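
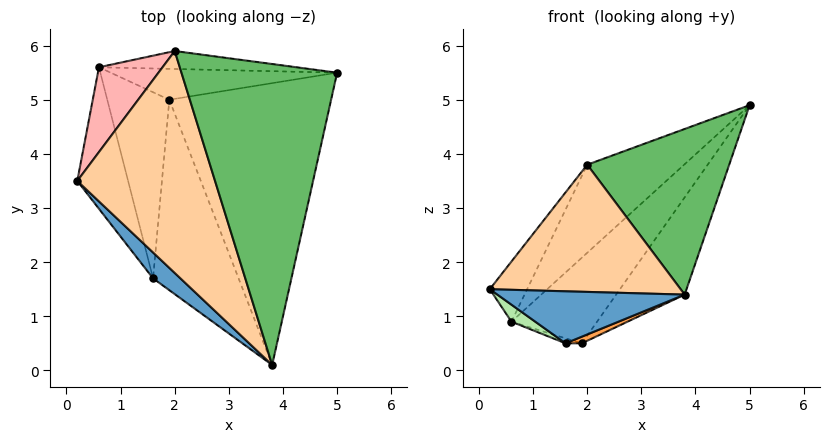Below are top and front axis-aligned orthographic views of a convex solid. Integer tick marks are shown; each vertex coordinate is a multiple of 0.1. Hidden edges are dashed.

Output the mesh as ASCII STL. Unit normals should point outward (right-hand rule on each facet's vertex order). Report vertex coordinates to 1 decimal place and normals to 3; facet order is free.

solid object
 facet normal -0.640 -0.688 0.342
  outer loop
   vertex 1.6 1.7 0.5
   vertex 3.8 0.1 1.4
   vertex 0.2 3.5 1.5
  endloop
 endfacet
 facet normal 0.790 0.200 -0.579
  outer loop
   vertex 1.9 5.0 0.5
   vertex 5.0 5.5 4.9
   vertex 3.8 0.1 1.4
  endloop
 endfacet
 facet normal 0.358 -0.033 -0.933
  outer loop
   vertex 1.9 5.0 0.5
   vertex 3.8 0.1 1.4
   vertex 1.6 1.7 0.5
  endloop
 endfacet
 facet normal -0.407 -0.454 0.792
  outer loop
   vertex 2.0 5.9 3.8
   vertex 0.2 3.5 1.5
   vertex 3.8 0.1 1.4
  endloop
 endfacet
 facet normal -0.360 -0.450 0.817
  outer loop
   vertex 2.0 5.9 3.8
   vertex 3.8 0.1 1.4
   vertex 5.0 5.5 4.9
  endloop
 endfacet
 facet normal -0.653 -0.090 -0.752
  outer loop
   vertex 0.6 5.6 0.9
   vertex 1.6 1.7 0.5
   vertex 0.2 3.5 1.5
  endloop
 endfacet
 facet normal -0.283 0.026 -0.959
  outer loop
   vertex 0.6 5.6 0.9
   vertex 1.9 5.0 0.5
   vertex 1.6 1.7 0.5
  endloop
 endfacet
 facet normal -0.876 0.279 0.394
  outer loop
   vertex 0.6 5.6 0.9
   vertex 0.2 3.5 1.5
   vertex 2.0 5.9 3.8
  endloop
 endfacet
 facet normal 0.313 0.893 -0.322
  outer loop
   vertex 0.6 5.6 0.9
   vertex 5.0 5.5 4.9
   vertex 1.9 5.0 0.5
  endloop
 endfacet
 facet normal 0.200 0.960 -0.196
  outer loop
   vertex 0.6 5.6 0.9
   vertex 2.0 5.9 3.8
   vertex 5.0 5.5 4.9
  endloop
 endfacet
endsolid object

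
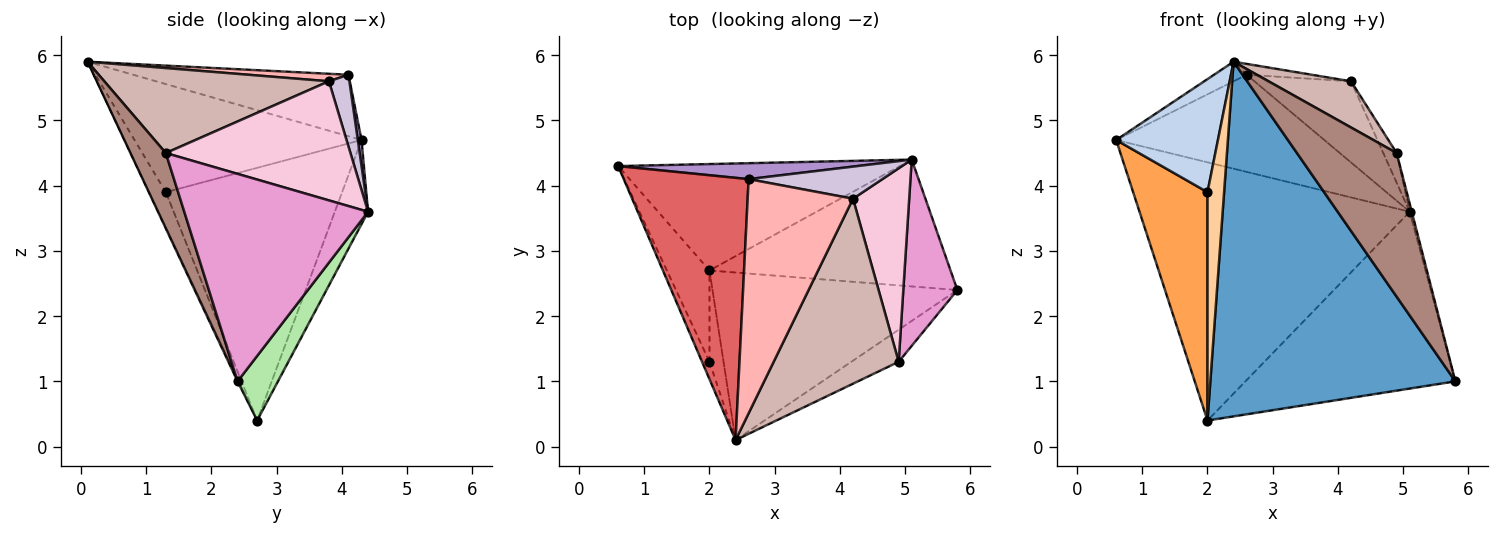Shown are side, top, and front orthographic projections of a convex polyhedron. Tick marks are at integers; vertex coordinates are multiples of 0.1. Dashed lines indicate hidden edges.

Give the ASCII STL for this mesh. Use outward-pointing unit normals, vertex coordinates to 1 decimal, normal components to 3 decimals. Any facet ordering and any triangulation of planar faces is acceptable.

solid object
 facet normal -0.004 -0.904 -0.427
  outer loop
   vertex 2.0 2.7 0.4
   vertex 5.8 2.4 1.0
   vertex 2.4 0.1 5.9
  endloop
 endfacet
 facet normal -0.911 -0.408 -0.063
  outer loop
   vertex 2.0 1.3 3.9
   vertex 2.4 0.1 5.9
   vertex 0.6 4.3 4.7
  endloop
 endfacet
 facet normal -0.910 -0.384 -0.154
  outer loop
   vertex 2.0 1.3 3.9
   vertex 0.6 4.3 4.7
   vertex 2.0 2.7 0.4
  endloop
 endfacet
 facet normal -0.680 -0.680 -0.272
  outer loop
   vertex 2.0 1.3 3.9
   vertex 2.0 2.7 0.4
   vertex 2.4 0.1 5.9
  endloop
 endfacet
 facet normal -0.113 0.919 -0.379
  outer loop
   vertex 5.1 4.4 3.6
   vertex 2.0 2.7 0.4
   vertex 0.6 4.3 4.7
  endloop
 endfacet
 facet normal 0.154 0.803 -0.576
  outer loop
   vertex 5.1 4.4 3.6
   vertex 5.8 2.4 1.0
   vertex 2.0 2.7 0.4
  endloop
 endfacet
 facet normal -0.441 0.067 0.895
  outer loop
   vertex 2.6 4.1 5.7
   vertex 0.6 4.3 4.7
   vertex 2.4 0.1 5.9
  endloop
 endfacet
 facet normal 0.071 0.046 0.996
  outer loop
   vertex 2.6 4.1 5.7
   vertex 2.4 0.1 5.9
   vertex 4.2 3.8 5.6
  endloop
 endfacet
 facet normal 0.018 0.987 0.162
  outer loop
   vertex 2.6 4.1 5.7
   vertex 5.1 4.4 3.6
   vertex 0.6 4.3 4.7
  endloop
 endfacet
 facet normal 0.194 0.912 0.361
  outer loop
   vertex 2.6 4.1 5.7
   vertex 4.2 3.8 5.6
   vertex 5.1 4.4 3.6
  endloop
 endfacet
 facet normal 0.328 -0.922 -0.206
  outer loop
   vertex 4.9 1.3 4.5
   vertex 2.4 0.1 5.9
   vertex 5.8 2.4 1.0
  endloop
 endfacet
 facet normal 0.551 -0.202 0.810
  outer loop
   vertex 4.9 1.3 4.5
   vertex 4.2 3.8 5.6
   vertex 2.4 0.1 5.9
  endloop
 endfacet
 facet normal 0.968 0.011 0.252
  outer loop
   vertex 4.9 1.3 4.5
   vertex 5.8 2.4 1.0
   vertex 5.1 4.4 3.6
  endloop
 endfacet
 facet normal 0.902 0.065 0.426
  outer loop
   vertex 4.9 1.3 4.5
   vertex 5.1 4.4 3.6
   vertex 4.2 3.8 5.6
  endloop
 endfacet
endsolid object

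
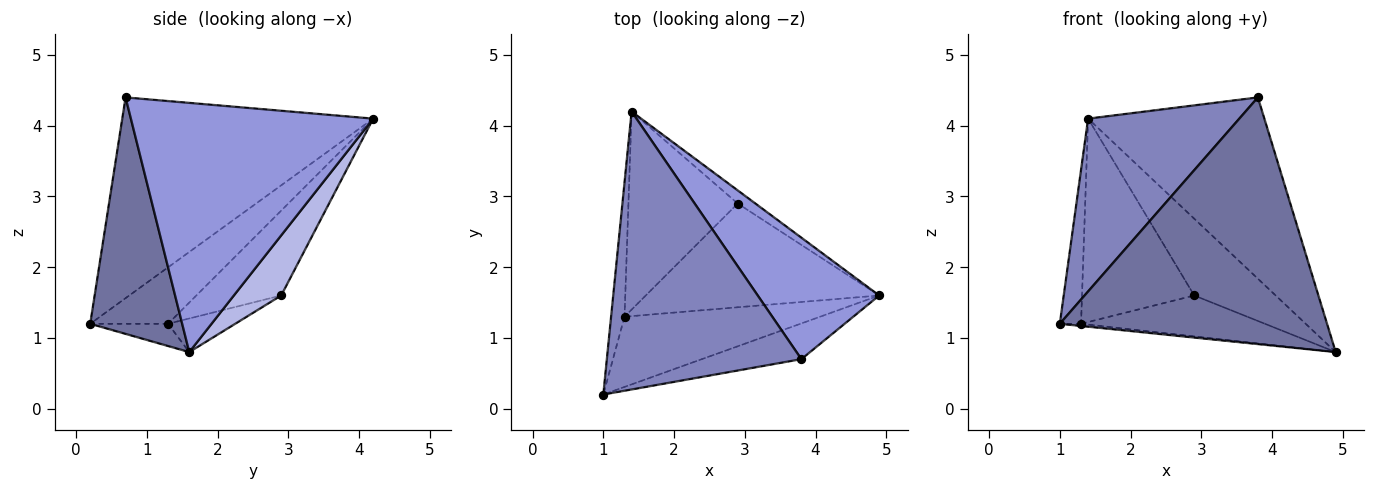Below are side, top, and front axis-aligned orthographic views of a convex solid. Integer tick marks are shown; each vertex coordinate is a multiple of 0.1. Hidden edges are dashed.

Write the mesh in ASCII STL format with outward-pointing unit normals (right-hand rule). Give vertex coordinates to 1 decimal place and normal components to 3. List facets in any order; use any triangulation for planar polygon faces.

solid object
 facet normal 0.322 -0.937 -0.136
  outer loop
   vertex 3.8 0.7 4.4
   vertex 1.0 0.2 1.2
   vertex 4.9 1.6 0.8
  endloop
 endfacet
 facet normal -0.659 -0.397 0.639
  outer loop
   vertex 3.8 0.7 4.4
   vertex 1.4 4.2 4.1
   vertex 1.0 0.2 1.2
  endloop
 endfacet
 facet normal 0.752 0.547 0.367
  outer loop
   vertex 3.8 0.7 4.4
   vertex 4.9 1.6 0.8
   vertex 1.4 4.2 4.1
  endloop
 endfacet
 facet normal 0.497 0.855 -0.146
  outer loop
   vertex 2.9 2.9 1.6
   vertex 1.4 4.2 4.1
   vertex 4.9 1.6 0.8
  endloop
 endfacet
 facet normal -0.113 0.031 -0.993
  outer loop
   vertex 1.3 1.3 1.2
   vertex 4.9 1.6 0.8
   vertex 1.0 0.2 1.2
  endloop
 endfacet
 facet normal -0.133 0.363 -0.922
  outer loop
   vertex 1.3 1.3 1.2
   vertex 2.9 2.9 1.6
   vertex 4.9 1.6 0.8
  endloop
 endfacet
 facet normal -0.940 0.256 -0.224
  outer loop
   vertex 1.3 1.3 1.2
   vertex 1.0 0.2 1.2
   vertex 1.4 4.2 4.1
  endloop
 endfacet
 facet normal -0.476 0.630 -0.613
  outer loop
   vertex 1.3 1.3 1.2
   vertex 1.4 4.2 4.1
   vertex 2.9 2.9 1.6
  endloop
 endfacet
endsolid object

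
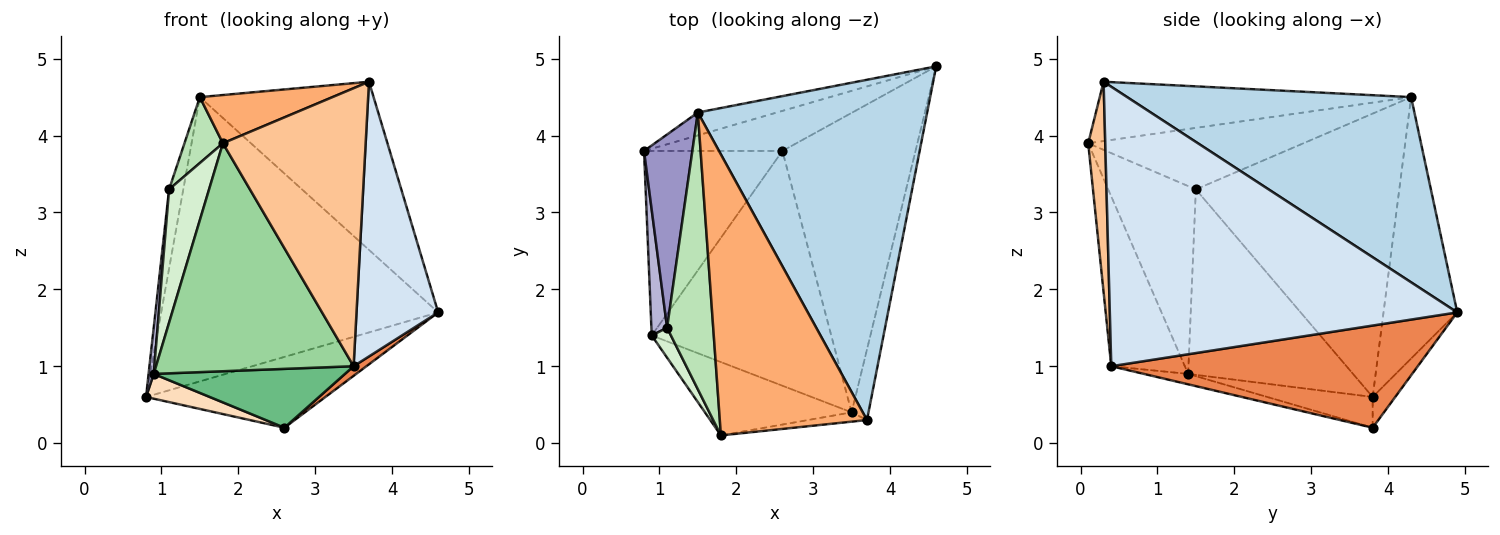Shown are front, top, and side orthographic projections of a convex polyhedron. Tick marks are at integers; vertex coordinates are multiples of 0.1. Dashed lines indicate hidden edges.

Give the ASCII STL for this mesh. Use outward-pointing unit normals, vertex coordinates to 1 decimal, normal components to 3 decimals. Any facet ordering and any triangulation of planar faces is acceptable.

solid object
 facet normal -0.109 0.865 -0.489
  outer loop
   vertex 2.6 3.8 0.2
   vertex 0.8 3.8 0.6
   vertex 4.6 4.9 1.7
  endloop
 endfacet
 facet normal -0.256 0.963 -0.077
  outer loop
   vertex 1.5 4.3 4.5
   vertex 4.6 4.9 1.7
   vertex 0.8 3.8 0.6
  endloop
 endfacet
 facet normal 0.586 0.359 0.726
  outer loop
   vertex 1.5 4.3 4.5
   vertex 3.7 0.3 4.7
   vertex 4.6 4.9 1.7
  endloop
 endfacet
 facet normal 0.972 -0.228 -0.059
  outer loop
   vertex 3.5 0.4 1.0
   vertex 4.6 4.9 1.7
   vertex 3.7 0.3 4.7
  endloop
 endfacet
 facet normal 0.609 -0.025 -0.793
  outer loop
   vertex 3.5 0.4 1.0
   vertex 2.6 3.8 0.2
   vertex 4.6 4.9 1.7
  endloop
 endfacet
 facet normal -0.369 -0.157 0.916
  outer loop
   vertex 1.8 0.1 3.9
   vertex 3.7 0.3 4.7
   vertex 1.5 4.3 4.5
  endloop
 endfacet
 facet normal 0.118 -0.992 -0.033
  outer loop
   vertex 1.8 0.1 3.9
   vertex 3.5 0.4 1.0
   vertex 3.7 0.3 4.7
  endloop
 endfacet
 facet normal -0.215 -0.130 -0.968
  outer loop
   vertex 0.9 1.4 0.9
   vertex 0.8 3.8 0.6
   vertex 2.6 3.8 0.2
  endloop
 endfacet
 facet normal -0.056 -0.243 -0.968
  outer loop
   vertex 0.9 1.4 0.9
   vertex 2.6 3.8 0.2
   vertex 3.5 0.4 1.0
  endloop
 endfacet
 facet normal -0.334 -0.897 -0.289
  outer loop
   vertex 0.9 1.4 0.9
   vertex 3.5 0.4 1.0
   vertex 1.8 0.1 3.9
  endloop
 endfacet
 facet normal -0.792 -0.141 0.594
  outer loop
   vertex 1.1 1.5 3.3
   vertex 1.8 0.1 3.9
   vertex 1.5 4.3 4.5
  endloop
 endfacet
 facet normal -0.906 -0.413 0.093
  outer loop
   vertex 1.1 1.5 3.3
   vertex 0.9 1.4 0.9
   vertex 1.8 0.1 3.9
  endloop
 endfacet
 facet normal -0.983 0.069 0.168
  outer loop
   vertex 1.1 1.5 3.3
   vertex 1.5 4.3 4.5
   vertex 0.8 3.8 0.6
  endloop
 endfacet
 facet normal -0.996 -0.031 0.084
  outer loop
   vertex 1.1 1.5 3.3
   vertex 0.8 3.8 0.6
   vertex 0.9 1.4 0.9
  endloop
 endfacet
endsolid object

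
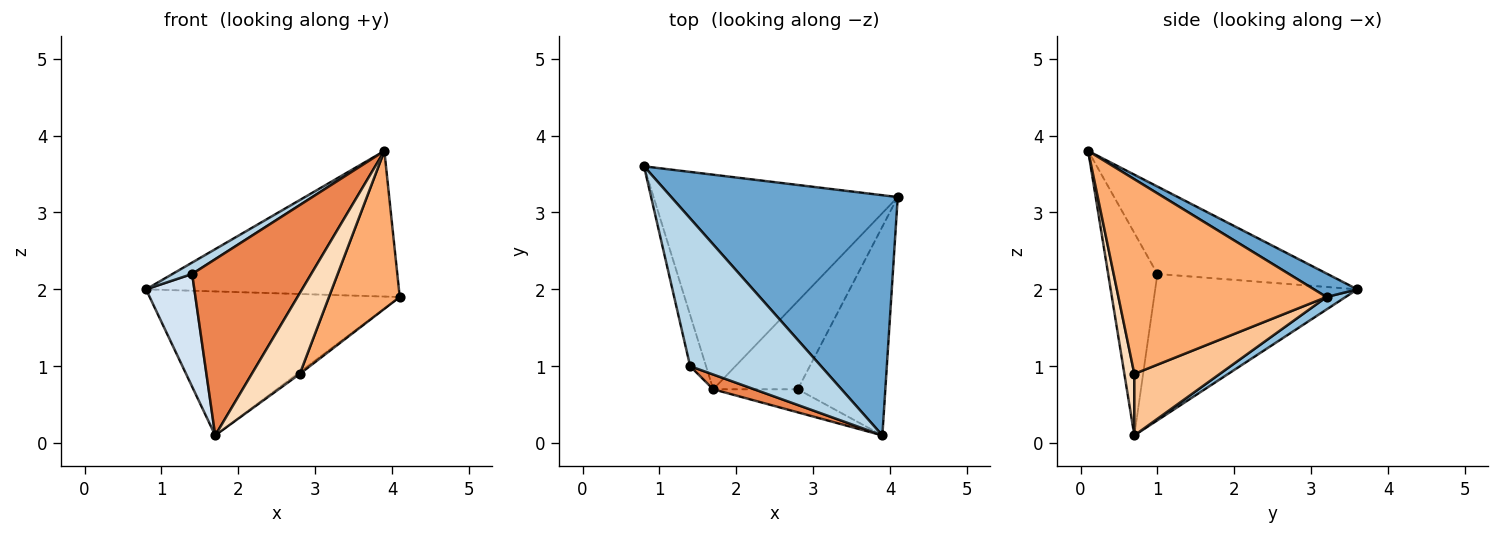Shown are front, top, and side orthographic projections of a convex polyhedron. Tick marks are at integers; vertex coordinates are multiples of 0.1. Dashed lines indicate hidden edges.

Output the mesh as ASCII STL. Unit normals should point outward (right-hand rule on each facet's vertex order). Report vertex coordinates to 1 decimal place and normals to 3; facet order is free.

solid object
 facet normal 0.088 0.516 0.852
  outer loop
   vertex 3.9 0.1 3.8
   vertex 4.1 3.2 1.9
   vertex 0.8 3.6 2.0
  endloop
 endfacet
 facet normal 0.042 0.557 -0.830
  outer loop
   vertex 1.7 0.7 0.1
   vertex 0.8 3.6 2.0
   vertex 4.1 3.2 1.9
  endloop
 endfacet
 facet normal -0.554 -0.064 0.830
  outer loop
   vertex 1.4 1.0 2.2
   vertex 3.9 0.1 3.8
   vertex 0.8 3.6 2.0
  endloop
 endfacet
 facet normal -0.967 -0.231 -0.105
  outer loop
   vertex 1.4 1.0 2.2
   vertex 0.8 3.6 2.0
   vertex 1.7 0.7 0.1
  endloop
 endfacet
 facet normal -0.381 -0.921 0.077
  outer loop
   vertex 1.4 1.0 2.2
   vertex 1.7 0.7 0.1
   vertex 3.9 0.1 3.8
  endloop
 endfacet
 facet normal 0.871 -0.296 -0.392
  outer loop
   vertex 2.8 0.7 0.9
   vertex 4.1 3.2 1.9
   vertex 3.9 0.1 3.8
  endloop
 endfacet
 facet normal 0.588 0.018 -0.809
  outer loop
   vertex 2.8 0.7 0.9
   vertex 1.7 0.7 0.1
   vertex 4.1 3.2 1.9
  endloop
 endfacet
 facet normal 0.196 -0.943 -0.269
  outer loop
   vertex 2.8 0.7 0.9
   vertex 3.9 0.1 3.8
   vertex 1.7 0.7 0.1
  endloop
 endfacet
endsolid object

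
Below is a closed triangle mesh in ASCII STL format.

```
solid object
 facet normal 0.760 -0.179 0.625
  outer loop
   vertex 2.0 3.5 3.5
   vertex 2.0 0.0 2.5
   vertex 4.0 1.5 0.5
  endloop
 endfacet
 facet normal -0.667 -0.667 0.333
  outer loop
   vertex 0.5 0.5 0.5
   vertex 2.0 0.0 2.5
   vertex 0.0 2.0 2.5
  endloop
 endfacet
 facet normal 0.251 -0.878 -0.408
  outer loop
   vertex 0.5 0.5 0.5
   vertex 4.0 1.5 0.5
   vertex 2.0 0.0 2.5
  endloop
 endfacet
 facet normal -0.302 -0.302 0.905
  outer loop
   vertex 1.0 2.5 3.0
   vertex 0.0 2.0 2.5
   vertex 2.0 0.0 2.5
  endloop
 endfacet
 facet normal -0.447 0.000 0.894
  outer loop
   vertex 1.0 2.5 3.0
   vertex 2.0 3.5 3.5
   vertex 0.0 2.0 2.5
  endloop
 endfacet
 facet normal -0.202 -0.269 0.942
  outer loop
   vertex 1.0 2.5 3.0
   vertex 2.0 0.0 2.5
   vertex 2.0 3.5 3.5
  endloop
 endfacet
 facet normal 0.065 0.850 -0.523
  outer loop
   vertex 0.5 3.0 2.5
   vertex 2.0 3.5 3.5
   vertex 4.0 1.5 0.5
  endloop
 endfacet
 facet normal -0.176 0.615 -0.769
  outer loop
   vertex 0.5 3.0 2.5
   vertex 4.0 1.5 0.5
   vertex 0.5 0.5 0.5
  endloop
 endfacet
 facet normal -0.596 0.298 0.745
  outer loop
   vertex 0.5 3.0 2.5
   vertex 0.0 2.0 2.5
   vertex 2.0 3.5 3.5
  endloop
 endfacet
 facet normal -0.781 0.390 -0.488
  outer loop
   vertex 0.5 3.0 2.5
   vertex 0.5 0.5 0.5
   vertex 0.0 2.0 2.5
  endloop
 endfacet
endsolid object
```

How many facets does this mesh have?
10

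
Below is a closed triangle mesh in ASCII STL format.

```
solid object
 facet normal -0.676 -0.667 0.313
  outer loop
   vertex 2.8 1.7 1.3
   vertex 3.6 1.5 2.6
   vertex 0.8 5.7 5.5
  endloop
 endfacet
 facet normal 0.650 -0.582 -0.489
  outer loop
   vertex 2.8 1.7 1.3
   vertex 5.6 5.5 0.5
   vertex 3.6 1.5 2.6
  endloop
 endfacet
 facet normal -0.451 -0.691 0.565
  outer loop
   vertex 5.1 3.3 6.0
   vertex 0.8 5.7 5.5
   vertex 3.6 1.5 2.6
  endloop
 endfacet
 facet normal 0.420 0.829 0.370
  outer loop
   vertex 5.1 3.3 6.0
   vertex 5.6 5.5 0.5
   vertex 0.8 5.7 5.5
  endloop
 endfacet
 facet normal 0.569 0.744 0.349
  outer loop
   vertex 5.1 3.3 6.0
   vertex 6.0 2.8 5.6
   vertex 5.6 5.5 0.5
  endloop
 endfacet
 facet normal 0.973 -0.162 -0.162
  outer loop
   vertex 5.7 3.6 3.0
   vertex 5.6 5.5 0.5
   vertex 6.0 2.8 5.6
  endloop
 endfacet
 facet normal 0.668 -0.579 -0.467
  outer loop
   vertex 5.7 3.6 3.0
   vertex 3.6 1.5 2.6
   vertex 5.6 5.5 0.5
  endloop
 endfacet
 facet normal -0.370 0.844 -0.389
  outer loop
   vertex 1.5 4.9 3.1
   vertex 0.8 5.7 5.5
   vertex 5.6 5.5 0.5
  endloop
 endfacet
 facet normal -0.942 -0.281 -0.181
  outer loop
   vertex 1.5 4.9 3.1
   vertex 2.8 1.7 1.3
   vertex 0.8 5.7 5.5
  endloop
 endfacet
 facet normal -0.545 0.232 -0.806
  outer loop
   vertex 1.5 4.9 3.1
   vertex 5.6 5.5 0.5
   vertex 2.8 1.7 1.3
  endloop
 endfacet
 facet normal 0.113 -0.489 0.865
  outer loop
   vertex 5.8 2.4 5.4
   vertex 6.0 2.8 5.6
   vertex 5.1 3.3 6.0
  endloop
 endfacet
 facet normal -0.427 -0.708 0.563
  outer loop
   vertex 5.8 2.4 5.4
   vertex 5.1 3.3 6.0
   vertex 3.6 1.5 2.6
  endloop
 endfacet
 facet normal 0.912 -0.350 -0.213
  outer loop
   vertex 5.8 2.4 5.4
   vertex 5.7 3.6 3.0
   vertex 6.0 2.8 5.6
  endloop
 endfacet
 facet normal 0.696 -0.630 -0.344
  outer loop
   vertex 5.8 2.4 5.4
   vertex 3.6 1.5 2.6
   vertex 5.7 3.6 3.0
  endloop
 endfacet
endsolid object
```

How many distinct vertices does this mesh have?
9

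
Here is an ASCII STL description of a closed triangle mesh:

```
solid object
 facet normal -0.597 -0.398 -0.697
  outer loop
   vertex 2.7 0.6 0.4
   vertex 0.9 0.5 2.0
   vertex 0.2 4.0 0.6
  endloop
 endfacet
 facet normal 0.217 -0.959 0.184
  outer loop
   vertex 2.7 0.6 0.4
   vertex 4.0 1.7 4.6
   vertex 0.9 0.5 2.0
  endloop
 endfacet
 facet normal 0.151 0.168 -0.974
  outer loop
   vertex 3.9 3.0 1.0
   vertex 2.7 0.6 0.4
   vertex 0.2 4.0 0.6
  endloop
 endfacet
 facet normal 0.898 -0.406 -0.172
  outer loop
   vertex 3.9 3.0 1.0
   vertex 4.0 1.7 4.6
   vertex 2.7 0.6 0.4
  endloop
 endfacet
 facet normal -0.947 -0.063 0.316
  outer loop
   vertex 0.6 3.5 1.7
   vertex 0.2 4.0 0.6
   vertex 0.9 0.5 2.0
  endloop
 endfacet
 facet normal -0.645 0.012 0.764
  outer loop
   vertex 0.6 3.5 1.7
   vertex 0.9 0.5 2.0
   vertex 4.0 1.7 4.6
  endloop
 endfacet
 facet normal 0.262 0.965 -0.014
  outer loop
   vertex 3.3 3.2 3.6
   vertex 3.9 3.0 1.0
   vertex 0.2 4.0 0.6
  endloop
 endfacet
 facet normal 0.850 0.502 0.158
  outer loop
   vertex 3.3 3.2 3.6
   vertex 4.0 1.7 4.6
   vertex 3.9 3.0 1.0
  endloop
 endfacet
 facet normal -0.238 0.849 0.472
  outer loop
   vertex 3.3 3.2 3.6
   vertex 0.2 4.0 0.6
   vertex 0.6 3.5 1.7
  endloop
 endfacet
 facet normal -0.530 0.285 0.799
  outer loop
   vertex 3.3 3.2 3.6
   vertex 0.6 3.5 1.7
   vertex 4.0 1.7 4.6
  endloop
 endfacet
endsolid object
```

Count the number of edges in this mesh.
15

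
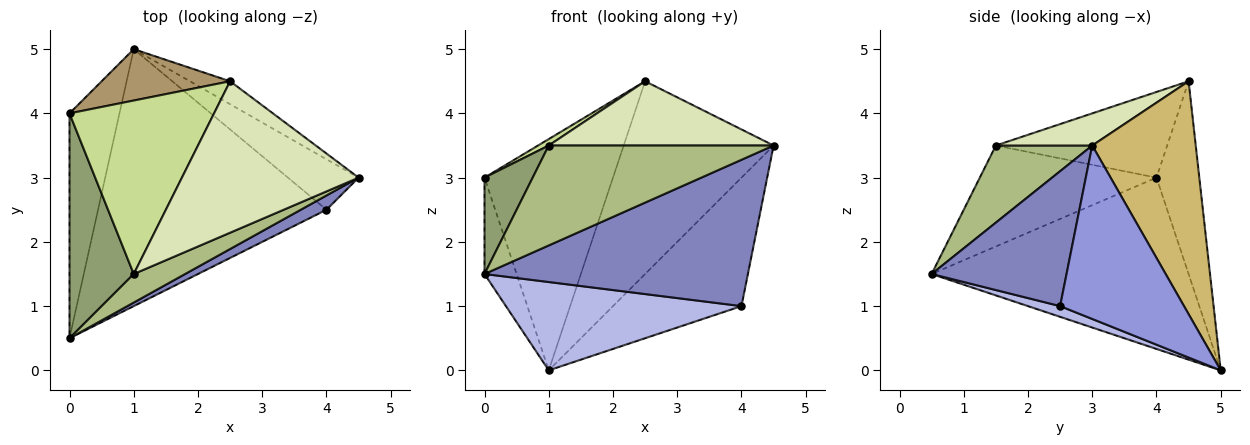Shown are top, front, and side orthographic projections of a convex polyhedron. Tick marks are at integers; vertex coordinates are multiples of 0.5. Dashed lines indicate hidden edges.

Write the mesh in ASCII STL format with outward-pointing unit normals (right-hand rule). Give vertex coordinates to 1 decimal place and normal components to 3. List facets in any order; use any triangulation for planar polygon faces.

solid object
 facet normal -0.953 0.119 -0.278
  outer loop
   vertex 1.0 5.0 0.0
   vertex 0.0 0.5 1.5
   vertex 0.0 4.0 3.0
  endloop
 endfacet
 facet normal 0.454 -0.887 0.087
  outer loop
   vertex 4.0 2.5 1.0
   vertex 4.5 3.0 3.5
   vertex 0.0 0.5 1.5
  endloop
 endfacet
 facet normal 0.668 0.693 -0.272
  outer loop
   vertex 4.0 2.5 1.0
   vertex 1.0 5.0 0.0
   vertex 4.5 3.0 3.5
  endloop
 endfacet
 facet normal 0.044 -0.325 -0.945
  outer loop
   vertex 4.0 2.5 1.0
   vertex 0.0 0.5 1.5
   vertex 1.0 5.0 0.0
  endloop
 endfacet
 facet normal -0.822 -0.224 0.523
  outer loop
   vertex 1.0 1.5 3.5
   vertex 0.0 4.0 3.0
   vertex 0.0 0.5 1.5
  endloop
 endfacet
 facet normal 0.381 -0.889 0.254
  outer loop
   vertex 1.0 1.5 3.5
   vertex 0.0 0.5 1.5
   vertex 4.5 3.0 3.5
  endloop
 endfacet
 facet normal -0.510 -0.032 0.860
  outer loop
   vertex 2.5 4.5 4.5
   vertex 0.0 4.0 3.0
   vertex 1.0 1.5 3.5
  endloop
 endfacet
 facet normal 0.165 -0.385 0.908
  outer loop
   vertex 2.5 4.5 4.5
   vertex 1.0 1.5 3.5
   vertex 4.5 3.0 3.5
  endloop
 endfacet
 facet normal -0.309 0.928 0.206
  outer loop
   vertex 2.5 4.5 4.5
   vertex 1.0 5.0 0.0
   vertex 0.0 4.0 3.0
  endloop
 endfacet
 facet normal 0.565 0.819 -0.097
  outer loop
   vertex 2.5 4.5 4.5
   vertex 4.5 3.0 3.5
   vertex 1.0 5.0 0.0
  endloop
 endfacet
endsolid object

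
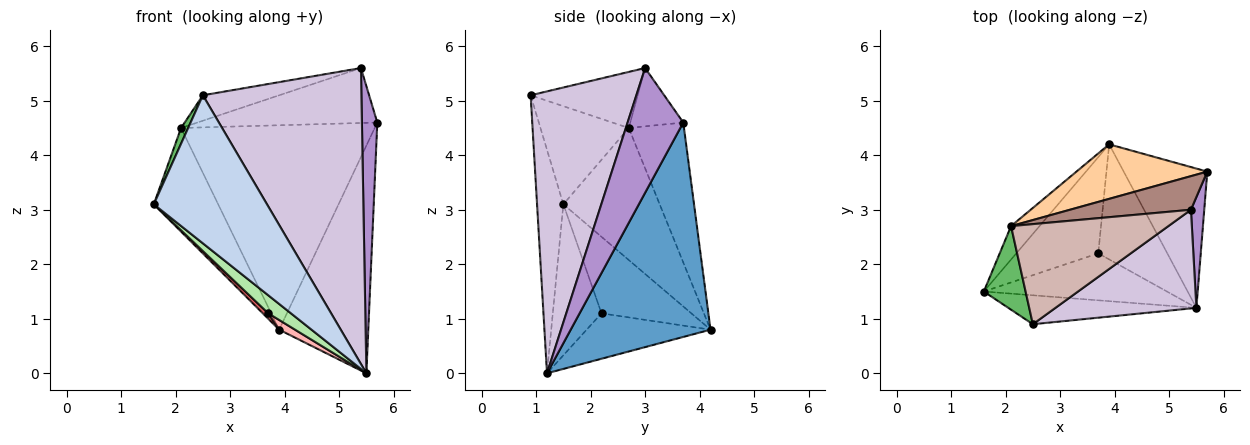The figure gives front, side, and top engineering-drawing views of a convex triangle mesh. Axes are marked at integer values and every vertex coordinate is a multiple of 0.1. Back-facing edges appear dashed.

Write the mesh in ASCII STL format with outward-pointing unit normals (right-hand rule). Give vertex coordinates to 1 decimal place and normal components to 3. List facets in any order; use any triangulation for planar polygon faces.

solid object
 facet normal 0.801 0.511 -0.312
  outer loop
   vertex 3.9 4.2 0.8
   vertex 5.7 3.7 4.6
   vertex 5.5 1.2 0.0
  endloop
 endfacet
 facet normal -0.222 -0.957 -0.187
  outer loop
   vertex 2.5 0.9 5.1
   vertex 1.6 1.5 3.1
   vertex 5.5 1.2 0.0
  endloop
 endfacet
 facet normal -0.818 0.547 -0.176
  outer loop
   vertex 2.1 2.7 4.5
   vertex 3.9 4.2 0.8
   vertex 1.6 1.5 3.1
  endloop
 endfacet
 facet normal -0.266 0.932 0.248
  outer loop
   vertex 2.1 2.7 4.5
   vertex 5.7 3.7 4.6
   vertex 3.9 4.2 0.8
  endloop
 endfacet
 facet normal -0.918 -0.074 0.391
  outer loop
   vertex 2.1 2.7 4.5
   vertex 1.6 1.5 3.1
   vertex 2.5 0.9 5.1
  endloop
 endfacet
 facet normal -0.610 -0.284 -0.740
  outer loop
   vertex 3.7 2.2 1.1
   vertex 5.5 1.2 0.0
   vertex 1.6 1.5 3.1
  endloop
 endfacet
 facet normal -0.682 -0.041 -0.730
  outer loop
   vertex 3.7 2.2 1.1
   vertex 1.6 1.5 3.1
   vertex 3.9 4.2 0.8
  endloop
 endfacet
 facet normal -0.548 -0.070 -0.833
  outer loop
   vertex 3.7 2.2 1.1
   vertex 3.9 4.2 0.8
   vertex 5.5 1.2 0.0
  endloop
 endfacet
 facet normal 0.959 -0.265 0.102
  outer loop
   vertex 5.4 3.0 5.6
   vertex 5.5 1.2 0.0
   vertex 5.7 3.7 4.6
  endloop
 endfacet
 facet normal 0.535 -0.802 0.267
  outer loop
   vertex 5.4 3.0 5.6
   vertex 2.5 0.9 5.1
   vertex 5.5 1.2 0.0
  endloop
 endfacet
 facet normal -0.244 0.827 0.506
  outer loop
   vertex 5.4 3.0 5.6
   vertex 5.7 3.7 4.6
   vertex 2.1 2.7 4.5
  endloop
 endfacet
 facet normal -0.327 0.233 0.916
  outer loop
   vertex 5.4 3.0 5.6
   vertex 2.1 2.7 4.5
   vertex 2.5 0.9 5.1
  endloop
 endfacet
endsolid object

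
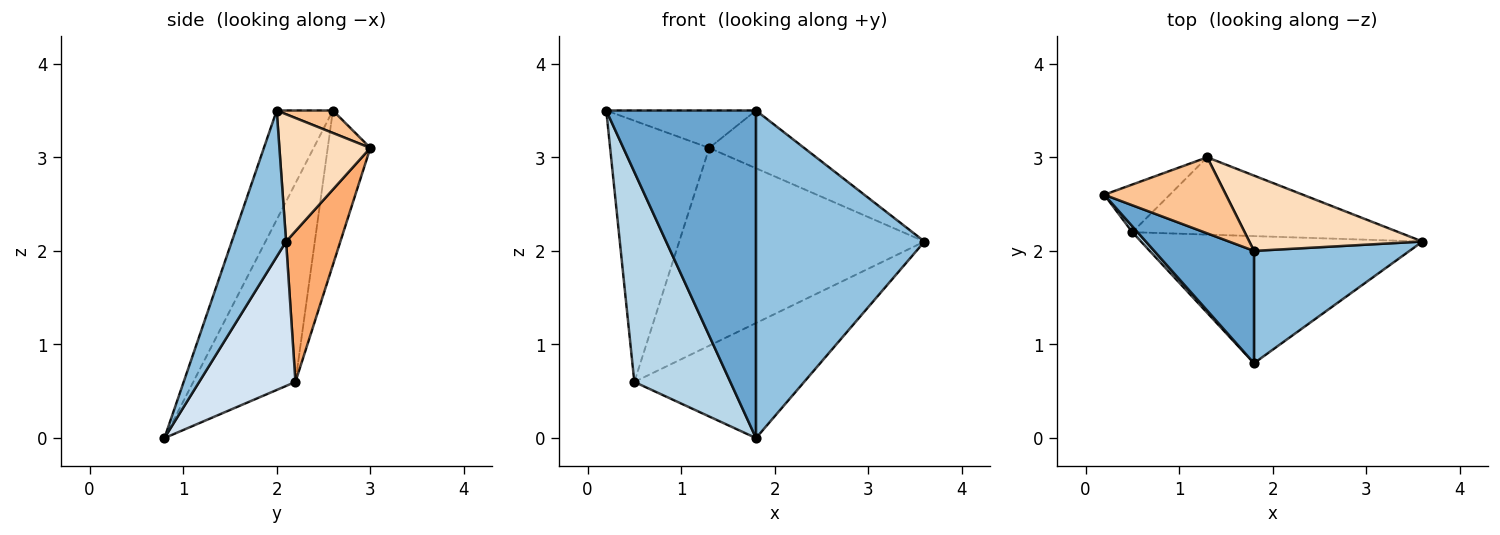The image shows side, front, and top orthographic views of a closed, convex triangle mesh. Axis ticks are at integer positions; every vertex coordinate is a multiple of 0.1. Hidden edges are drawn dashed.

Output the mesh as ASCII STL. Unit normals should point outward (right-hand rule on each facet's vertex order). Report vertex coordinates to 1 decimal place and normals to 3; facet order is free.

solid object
 facet normal -0.334 -0.892 0.306
  outer loop
   vertex 1.8 2.0 3.5
   vertex 0.2 2.6 3.5
   vertex 1.8 0.8 0.0
  endloop
 endfacet
 facet normal 0.292 -0.905 0.310
  outer loop
   vertex 1.8 2.0 3.5
   vertex 1.8 0.8 0.0
   vertex 3.6 2.1 2.1
  endloop
 endfacet
 facet normal -0.729 -0.685 0.019
  outer loop
   vertex 0.5 2.2 0.6
   vertex 1.8 0.8 0.0
   vertex 0.2 2.6 3.5
  endloop
 endfacet
 facet normal 0.356 0.627 -0.693
  outer loop
   vertex 0.5 2.2 0.6
   vertex 3.6 2.1 2.1
   vertex 1.8 0.8 0.0
  endloop
 endfacet
 facet normal -0.390 0.906 -0.165
  outer loop
   vertex 1.3 3.0 3.1
   vertex 0.5 2.2 0.6
   vertex 0.2 2.6 3.5
  endloop
 endfacet
 facet normal 0.202 0.912 -0.357
  outer loop
   vertex 1.3 3.0 3.1
   vertex 3.6 2.1 2.1
   vertex 0.5 2.2 0.6
  endloop
 endfacet
 facet normal 0.163 0.436 0.885
  outer loop
   vertex 1.3 3.0 3.1
   vertex 0.2 2.6 3.5
   vertex 1.8 2.0 3.5
  endloop
 endfacet
 facet normal 0.504 0.526 0.685
  outer loop
   vertex 1.3 3.0 3.1
   vertex 1.8 2.0 3.5
   vertex 3.6 2.1 2.1
  endloop
 endfacet
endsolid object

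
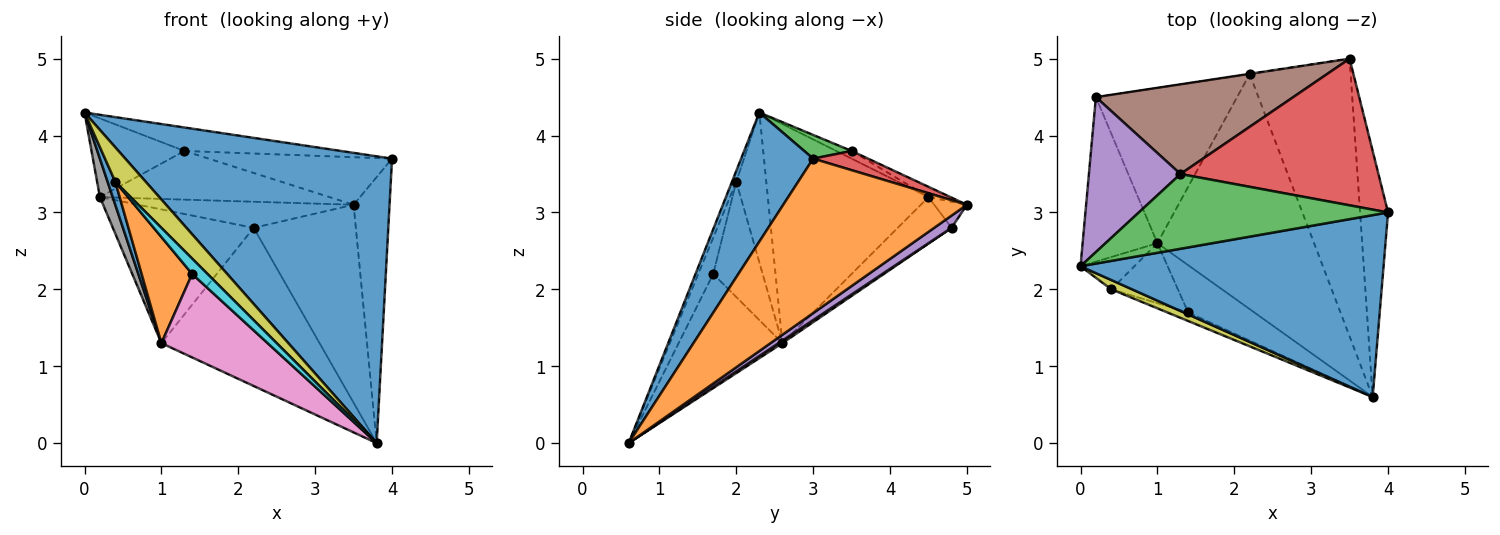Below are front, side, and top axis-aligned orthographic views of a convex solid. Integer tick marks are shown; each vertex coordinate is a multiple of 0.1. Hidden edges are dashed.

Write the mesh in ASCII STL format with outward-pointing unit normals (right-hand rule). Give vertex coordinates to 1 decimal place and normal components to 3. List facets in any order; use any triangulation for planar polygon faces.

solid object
 facet normal 0.222 -0.823 0.522
  outer loop
   vertex 3.8 0.6 0.0
   vertex 4.0 3.0 3.7
   vertex 0.0 2.3 4.3
  endloop
 endfacet
 facet normal 0.966 0.189 -0.175
  outer loop
   vertex 3.5 5.0 3.1
   vertex 4.0 3.0 3.7
   vertex 3.8 0.6 0.0
  endloop
 endfacet
 facet normal 0.090 0.298 0.950
  outer loop
   vertex 1.3 3.5 3.8
   vertex 0.0 2.3 4.3
   vertex 4.0 3.0 3.7
  endloop
 endfacet
 facet normal 0.092 0.307 0.947
  outer loop
   vertex 1.3 3.5 3.8
   vertex 4.0 3.0 3.7
   vertex 3.5 5.0 3.1
  endloop
 endfacet
 facet normal -0.075 0.451 0.889
  outer loop
   vertex 1.3 3.5 3.8
   vertex 0.2 4.5 3.2
   vertex 0.0 2.3 4.3
  endloop
 endfacet
 facet normal -0.046 0.477 0.878
  outer loop
   vertex 1.3 3.5 3.8
   vertex 3.5 5.0 3.1
   vertex 0.2 4.5 3.2
  endloop
 endfacet
 facet normal -0.648 -0.663 -0.375
  outer loop
   vertex 1.0 2.6 1.3
   vertex 3.8 0.6 0.0
   vertex 1.4 1.7 2.2
  endloop
 endfacet
 facet normal -0.944 -0.075 -0.322
  outer loop
   vertex 1.0 2.6 1.3
   vertex 0.0 2.3 4.3
   vertex 0.2 4.5 3.2
  endloop
 endfacet
 facet normal -0.135 -0.956 0.259
  outer loop
   vertex 0.4 2.0 3.4
   vertex 3.8 0.6 0.0
   vertex 0.0 2.3 4.3
  endloop
 endfacet
 facet normal -0.646 -0.666 -0.372
  outer loop
   vertex 0.4 2.0 3.4
   vertex 1.4 1.7 2.2
   vertex 3.8 0.6 0.0
  endloop
 endfacet
 facet normal -0.915 -0.235 -0.328
  outer loop
   vertex 0.4 2.0 3.4
   vertex 0.0 2.3 4.3
   vertex 1.0 2.6 1.3
  endloop
 endfacet
 facet normal -0.648 -0.663 -0.375
  outer loop
   vertex 0.4 2.0 3.4
   vertex 1.0 2.6 1.3
   vertex 1.4 1.7 2.2
  endloop
 endfacet
 facet normal -0.150 0.989 -0.009
  outer loop
   vertex 2.2 4.8 2.8
   vertex 0.2 4.5 3.2
   vertex 3.5 5.0 3.1
  endloop
 endfacet
 facet normal -0.242 0.633 -0.735
  outer loop
   vertex 2.2 4.8 2.8
   vertex 1.0 2.6 1.3
   vertex 0.2 4.5 3.2
  endloop
 endfacet
 facet normal 0.098 0.578 -0.810
  outer loop
   vertex 2.2 4.8 2.8
   vertex 3.5 5.0 3.1
   vertex 3.8 0.6 0.0
  endloop
 endfacet
 facet normal 0.014 0.558 -0.830
  outer loop
   vertex 2.2 4.8 2.8
   vertex 3.8 0.6 0.0
   vertex 1.0 2.6 1.3
  endloop
 endfacet
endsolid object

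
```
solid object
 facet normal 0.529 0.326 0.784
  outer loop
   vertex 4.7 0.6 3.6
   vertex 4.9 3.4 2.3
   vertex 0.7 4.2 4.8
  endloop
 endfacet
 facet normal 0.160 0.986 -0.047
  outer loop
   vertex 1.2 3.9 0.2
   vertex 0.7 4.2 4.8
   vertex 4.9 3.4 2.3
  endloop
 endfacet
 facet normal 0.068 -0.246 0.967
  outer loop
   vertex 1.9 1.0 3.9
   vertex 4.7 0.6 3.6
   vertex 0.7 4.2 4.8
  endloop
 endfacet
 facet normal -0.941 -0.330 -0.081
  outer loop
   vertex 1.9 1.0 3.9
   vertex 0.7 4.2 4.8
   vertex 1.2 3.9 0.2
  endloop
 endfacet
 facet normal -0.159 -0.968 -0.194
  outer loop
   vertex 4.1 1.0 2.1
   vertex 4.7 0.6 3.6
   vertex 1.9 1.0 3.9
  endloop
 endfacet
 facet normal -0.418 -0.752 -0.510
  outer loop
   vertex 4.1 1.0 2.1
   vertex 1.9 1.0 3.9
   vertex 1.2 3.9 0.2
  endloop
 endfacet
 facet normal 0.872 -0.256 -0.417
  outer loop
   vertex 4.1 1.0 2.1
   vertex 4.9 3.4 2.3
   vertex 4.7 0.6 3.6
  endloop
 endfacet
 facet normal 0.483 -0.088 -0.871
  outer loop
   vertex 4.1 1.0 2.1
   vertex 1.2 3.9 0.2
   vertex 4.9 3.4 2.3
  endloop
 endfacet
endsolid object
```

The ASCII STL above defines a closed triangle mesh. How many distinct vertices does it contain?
6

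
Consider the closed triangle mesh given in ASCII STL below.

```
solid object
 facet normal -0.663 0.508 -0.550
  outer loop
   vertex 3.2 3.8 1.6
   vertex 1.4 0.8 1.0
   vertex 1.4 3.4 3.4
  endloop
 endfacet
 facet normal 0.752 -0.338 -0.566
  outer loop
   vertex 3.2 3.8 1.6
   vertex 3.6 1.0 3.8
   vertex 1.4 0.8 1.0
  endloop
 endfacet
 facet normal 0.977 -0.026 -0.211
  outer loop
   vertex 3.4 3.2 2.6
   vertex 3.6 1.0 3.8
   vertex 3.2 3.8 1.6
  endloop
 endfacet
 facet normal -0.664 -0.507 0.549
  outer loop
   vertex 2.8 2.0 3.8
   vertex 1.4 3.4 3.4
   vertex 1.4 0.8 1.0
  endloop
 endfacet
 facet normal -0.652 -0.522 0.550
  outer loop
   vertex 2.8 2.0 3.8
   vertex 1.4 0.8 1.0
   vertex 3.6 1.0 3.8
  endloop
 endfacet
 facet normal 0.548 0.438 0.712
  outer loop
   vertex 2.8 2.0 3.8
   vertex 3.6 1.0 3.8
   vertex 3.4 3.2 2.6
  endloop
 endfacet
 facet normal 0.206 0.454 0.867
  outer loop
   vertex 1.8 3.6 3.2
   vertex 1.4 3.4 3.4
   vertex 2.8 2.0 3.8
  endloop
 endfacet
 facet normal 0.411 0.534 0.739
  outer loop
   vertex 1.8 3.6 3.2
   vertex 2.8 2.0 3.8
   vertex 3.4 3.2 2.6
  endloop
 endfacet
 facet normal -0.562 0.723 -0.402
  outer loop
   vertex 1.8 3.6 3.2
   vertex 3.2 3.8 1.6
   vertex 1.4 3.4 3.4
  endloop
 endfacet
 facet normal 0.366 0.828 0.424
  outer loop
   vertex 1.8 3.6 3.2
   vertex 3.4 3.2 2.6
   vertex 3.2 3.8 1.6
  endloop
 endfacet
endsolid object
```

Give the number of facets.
10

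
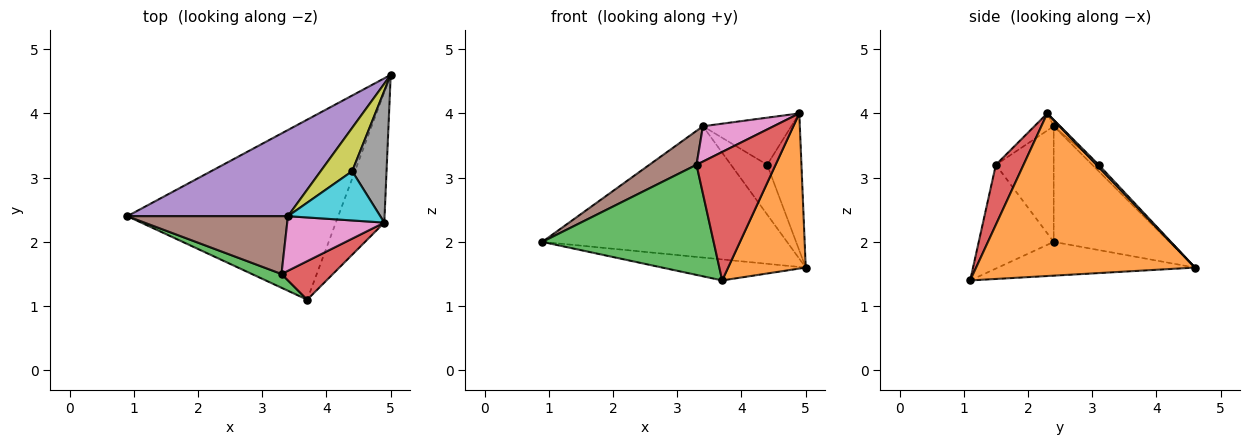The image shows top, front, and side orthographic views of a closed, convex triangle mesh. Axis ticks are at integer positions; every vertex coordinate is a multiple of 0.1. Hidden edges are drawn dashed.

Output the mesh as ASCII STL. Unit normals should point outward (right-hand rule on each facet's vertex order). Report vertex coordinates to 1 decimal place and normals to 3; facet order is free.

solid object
 facet normal -0.157 0.114 -0.981
  outer loop
   vertex 3.7 1.1 1.4
   vertex 0.9 2.4 2.0
   vertex 5.0 4.6 1.6
  endloop
 endfacet
 facet normal 0.907 -0.322 -0.270
  outer loop
   vertex 4.9 2.3 4.0
   vertex 3.7 1.1 1.4
   vertex 5.0 4.6 1.6
  endloop
 endfacet
 facet normal -0.398 -0.910 0.114
  outer loop
   vertex 3.3 1.5 3.2
   vertex 0.9 2.4 2.0
   vertex 3.7 1.1 1.4
  endloop
 endfacet
 facet normal 0.318 -0.908 0.272
  outer loop
   vertex 3.3 1.5 3.2
   vertex 3.7 1.1 1.4
   vertex 4.9 2.3 4.0
  endloop
 endfacet
 facet normal -0.367 0.778 0.510
  outer loop
   vertex 3.4 2.4 3.8
   vertex 5.0 4.6 1.6
   vertex 0.9 2.4 2.0
  endloop
 endfacet
 facet normal -0.528 -0.430 0.733
  outer loop
   vertex 3.4 2.4 3.8
   vertex 0.9 2.4 2.0
   vertex 3.3 1.5 3.2
  endloop
 endfacet
 facet normal -0.147 -0.537 0.831
  outer loop
   vertex 3.4 2.4 3.8
   vertex 3.3 1.5 3.2
   vertex 4.9 2.3 4.0
  endloop
 endfacet
 facet normal 0.045 0.720 0.692
  outer loop
   vertex 4.4 3.1 3.2
   vertex 4.9 2.3 4.0
   vertex 5.0 4.6 1.6
  endloop
 endfacet
 facet normal -0.133 0.747 0.651
  outer loop
   vertex 4.4 3.1 3.2
   vertex 5.0 4.6 1.6
   vertex 3.4 2.4 3.8
  endloop
 endfacet
 facet normal -0.050 0.690 0.722
  outer loop
   vertex 4.4 3.1 3.2
   vertex 3.4 2.4 3.8
   vertex 4.9 2.3 4.0
  endloop
 endfacet
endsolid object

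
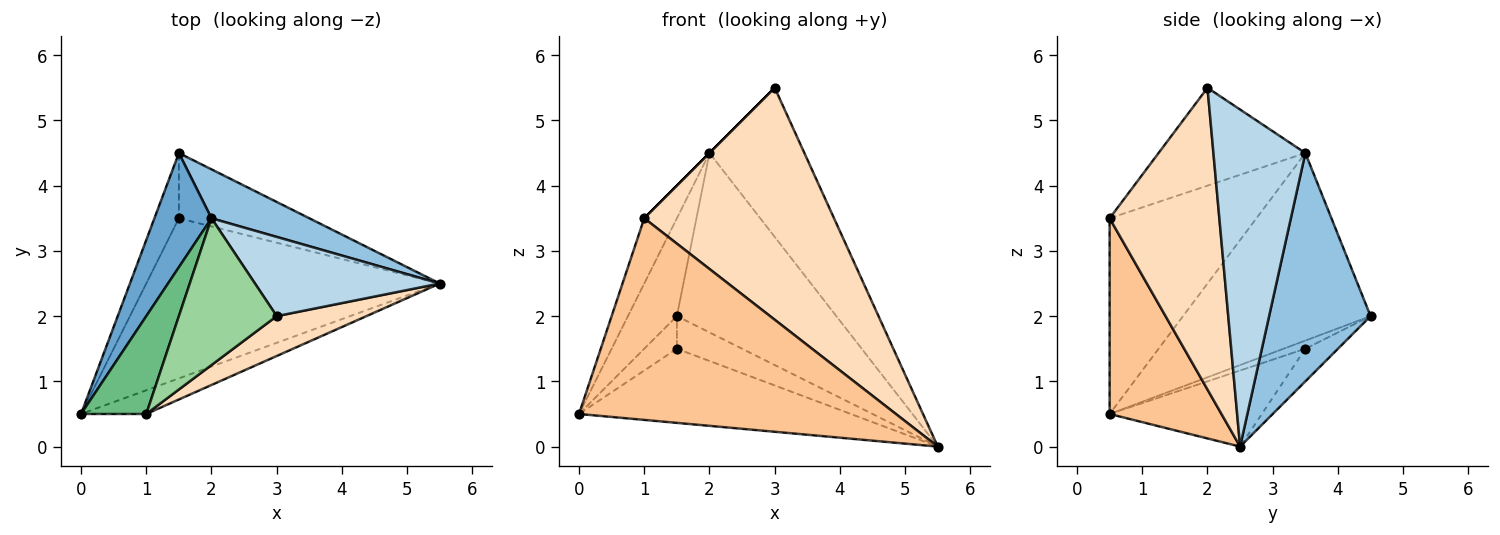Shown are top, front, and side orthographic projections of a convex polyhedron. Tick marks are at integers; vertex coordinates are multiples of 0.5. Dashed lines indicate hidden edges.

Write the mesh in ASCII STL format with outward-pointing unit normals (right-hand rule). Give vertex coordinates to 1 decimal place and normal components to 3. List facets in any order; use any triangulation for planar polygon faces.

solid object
 facet normal -0.928 0.242 0.282
  outer loop
   vertex 2.0 3.5 4.5
   vertex 1.5 4.5 2.0
   vertex 0.0 0.5 0.5
  endloop
 endfacet
 facet normal 0.523 0.822 0.224
  outer loop
   vertex 2.0 3.5 4.5
   vertex 5.5 2.5 0.0
   vertex 1.5 4.5 2.0
  endloop
 endfacet
 facet normal 0.650 0.671 0.356
  outer loop
   vertex 2.0 3.5 4.5
   vertex 3.0 2.0 5.5
   vertex 5.5 2.5 0.0
  endloop
 endfacet
 facet normal -0.229 0.409 -0.883
  outer loop
   vertex 1.5 3.5 1.5
   vertex 5.5 2.5 0.0
   vertex 0.0 0.5 0.5
  endloop
 endfacet
 facet normal -0.286 0.429 -0.857
  outer loop
   vertex 1.5 3.5 1.5
   vertex 0.0 0.5 0.5
   vertex 1.5 4.5 2.0
  endloop
 endfacet
 facet normal -0.218 0.436 -0.873
  outer loop
   vertex 1.5 3.5 1.5
   vertex 1.5 4.5 2.0
   vertex 5.5 2.5 0.0
  endloop
 endfacet
 facet normal 0.331 -0.937 -0.110
  outer loop
   vertex 1.0 0.5 3.5
   vertex 0.0 0.5 0.5
   vertex 5.5 2.5 0.0
  endloop
 endfacet
 facet normal 0.495 -0.856 0.147
  outer loop
   vertex 1.0 0.5 3.5
   vertex 5.5 2.5 0.0
   vertex 3.0 2.0 5.5
  endloop
 endfacet
 facet normal -0.928 0.206 0.309
  outer loop
   vertex 1.0 0.5 3.5
   vertex 2.0 3.5 4.5
   vertex 0.0 0.5 0.5
  endloop
 endfacet
 facet normal -0.707 0.000 0.707
  outer loop
   vertex 1.0 0.5 3.5
   vertex 3.0 2.0 5.5
   vertex 2.0 3.5 4.5
  endloop
 endfacet
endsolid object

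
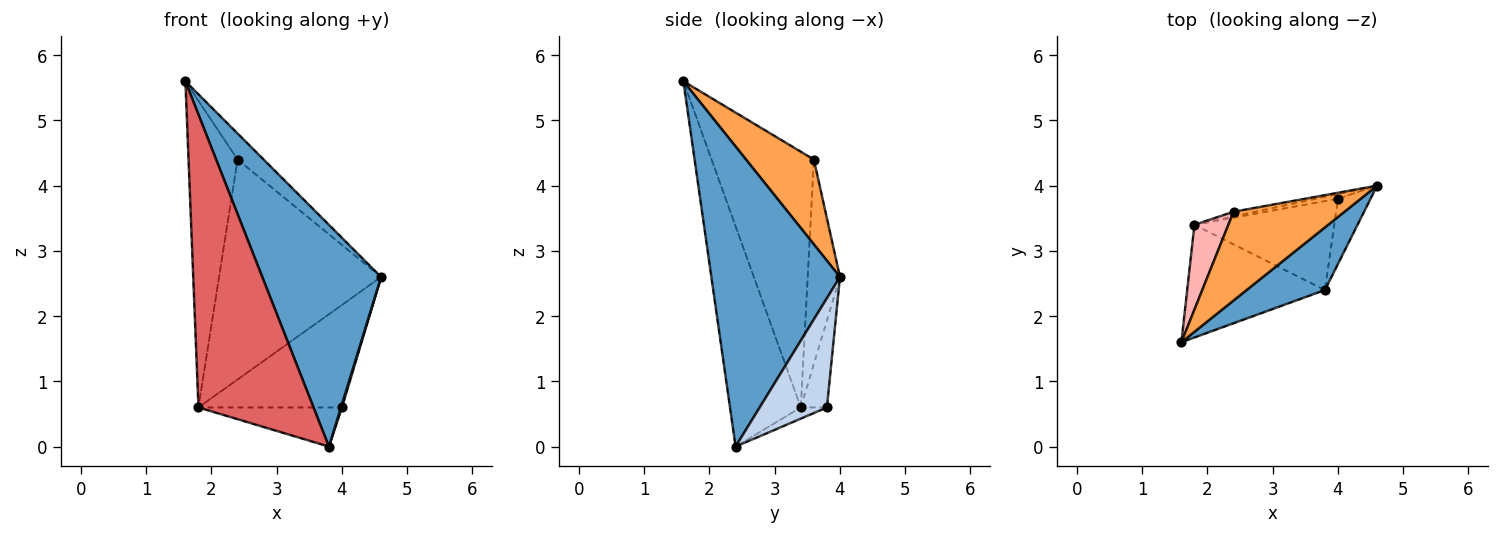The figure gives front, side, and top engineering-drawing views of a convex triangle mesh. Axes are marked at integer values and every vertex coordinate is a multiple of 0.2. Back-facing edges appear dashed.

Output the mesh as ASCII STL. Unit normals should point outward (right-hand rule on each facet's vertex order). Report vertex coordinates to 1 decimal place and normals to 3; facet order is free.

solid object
 facet normal 0.721 -0.666 0.188
  outer loop
   vertex 3.8 2.4 0.0
   vertex 4.6 4.0 2.6
   vertex 1.6 1.6 5.6
  endloop
 endfacet
 facet normal 0.958 -0.014 -0.286
  outer loop
   vertex 4.0 3.8 0.6
   vertex 4.6 4.0 2.6
   vertex 3.8 2.4 0.0
  endloop
 endfacet
 facet normal 0.592 0.228 0.774
  outer loop
   vertex 2.4 3.6 4.4
   vertex 1.6 1.6 5.6
   vertex 4.6 4.0 2.6
  endloop
 endfacet
 facet normal -0.179 0.983 -0.045
  outer loop
   vertex 1.8 3.4 0.6
   vertex 4.6 4.0 2.6
   vertex 4.0 3.8 0.6
  endloop
 endfacet
 facet normal -0.195 0.981 -0.021
  outer loop
   vertex 1.8 3.4 0.6
   vertex 2.4 3.6 4.4
   vertex 4.6 4.0 2.6
  endloop
 endfacet
 facet normal -0.073 0.402 -0.913
  outer loop
   vertex 1.8 3.4 0.6
   vertex 4.0 3.8 0.6
   vertex 3.8 2.4 0.0
  endloop
 endfacet
 facet normal -0.498 -0.809 -0.311
  outer loop
   vertex 1.8 3.4 0.6
   vertex 3.8 2.4 0.0
   vertex 1.6 1.6 5.6
  endloop
 endfacet
 facet normal -0.895 0.429 0.119
  outer loop
   vertex 1.8 3.4 0.6
   vertex 1.6 1.6 5.6
   vertex 2.4 3.6 4.4
  endloop
 endfacet
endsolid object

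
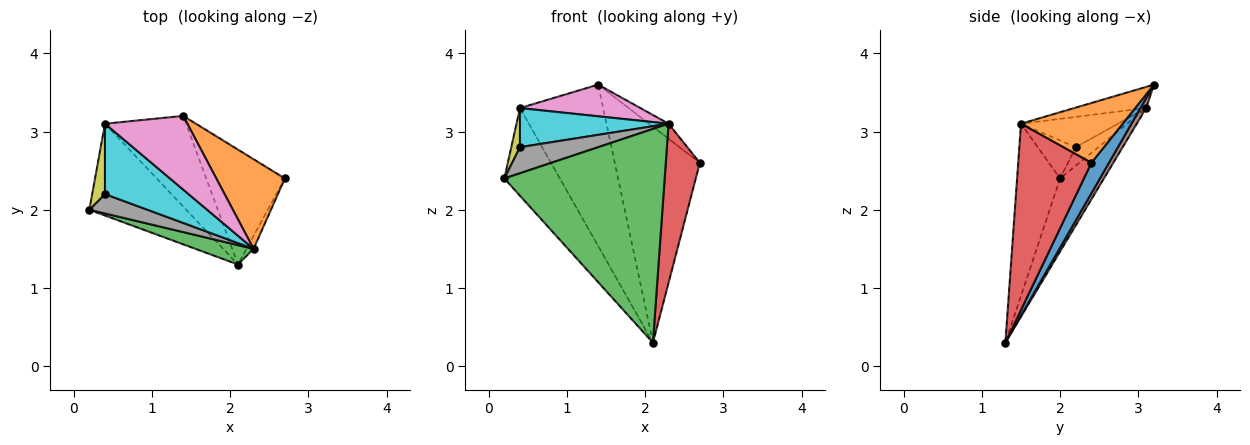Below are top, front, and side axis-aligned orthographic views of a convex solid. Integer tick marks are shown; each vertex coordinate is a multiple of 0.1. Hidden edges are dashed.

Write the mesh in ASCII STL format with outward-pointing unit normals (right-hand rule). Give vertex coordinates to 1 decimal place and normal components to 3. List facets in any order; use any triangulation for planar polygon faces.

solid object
 facet normal 0.179 0.869 -0.462
  outer loop
   vertex 2.1 1.3 0.3
   vertex 1.4 3.2 3.6
   vertex 2.7 2.4 2.6
  endloop
 endfacet
 facet normal 0.652 0.125 0.748
  outer loop
   vertex 2.3 1.5 3.1
   vertex 2.7 2.4 2.6
   vertex 1.4 3.2 3.6
  endloop
 endfacet
 facet normal -0.258 -0.962 0.087
  outer loop
   vertex 2.3 1.5 3.1
   vertex 0.2 2.0 2.4
   vertex 2.1 1.3 0.3
  endloop
 endfacet
 facet normal 0.906 -0.422 -0.035
  outer loop
   vertex 2.3 1.5 3.1
   vertex 2.1 1.3 0.3
   vertex 2.7 2.4 2.6
  endloop
 endfacet
 facet normal -0.478 0.607 -0.635
  outer loop
   vertex 0.4 3.1 3.3
   vertex 2.1 1.3 0.3
   vertex 0.2 2.0 2.4
  endloop
 endfacet
 facet normal 0.060 0.870 -0.489
  outer loop
   vertex 0.4 3.1 3.3
   vertex 1.4 3.2 3.6
   vertex 2.1 1.3 0.3
  endloop
 endfacet
 facet normal -0.230 -0.385 0.894
  outer loop
   vertex 0.4 3.1 3.3
   vertex 2.3 1.5 3.1
   vertex 1.4 3.2 3.6
  endloop
 endfacet
 facet normal -0.363 -0.748 0.556
  outer loop
   vertex 0.4 2.2 2.8
   vertex 0.2 2.0 2.4
   vertex 2.3 1.5 3.1
  endloop
 endfacet
 facet normal -0.784 -0.302 0.543
  outer loop
   vertex 0.4 2.2 2.8
   vertex 0.4 3.1 3.3
   vertex 0.2 2.0 2.4
  endloop
 endfacet
 facet normal -0.302 -0.463 0.833
  outer loop
   vertex 0.4 2.2 2.8
   vertex 2.3 1.5 3.1
   vertex 0.4 3.1 3.3
  endloop
 endfacet
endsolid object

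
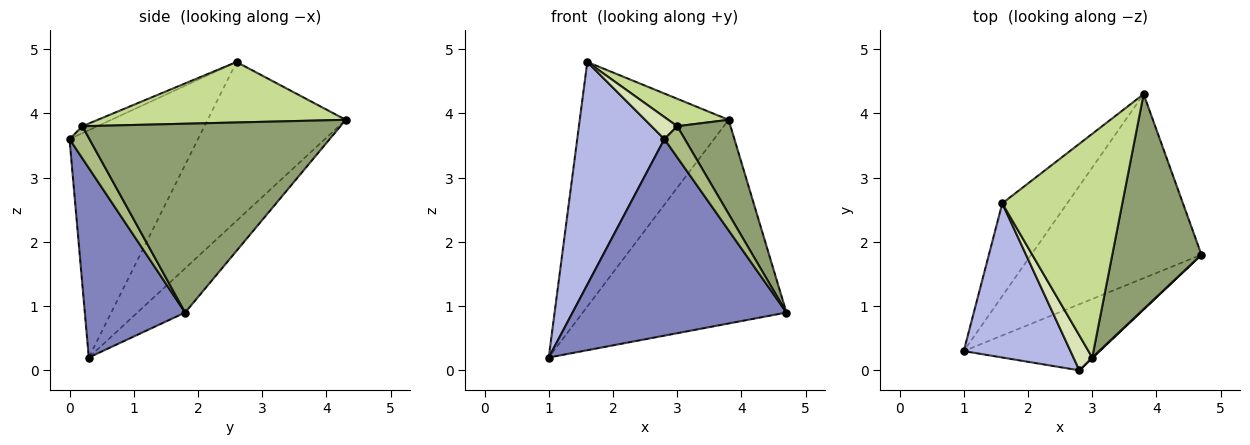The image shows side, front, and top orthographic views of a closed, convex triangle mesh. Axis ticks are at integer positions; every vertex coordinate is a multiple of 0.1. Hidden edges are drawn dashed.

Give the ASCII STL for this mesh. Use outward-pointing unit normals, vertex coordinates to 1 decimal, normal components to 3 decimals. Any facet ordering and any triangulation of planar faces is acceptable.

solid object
 facet normal -0.171 0.731 -0.661
  outer loop
   vertex 3.8 4.3 3.9
   vertex 4.7 1.8 0.9
   vertex 1.0 0.3 0.2
  endloop
 endfacet
 facet normal 0.406 -0.866 -0.291
  outer loop
   vertex 2.8 0.0 3.6
   vertex 1.0 0.3 0.2
   vertex 4.7 1.8 0.9
  endloop
 endfacet
 facet normal -0.655 0.706 -0.268
  outer loop
   vertex 1.6 2.6 4.8
   vertex 3.8 4.3 3.9
   vertex 1.0 0.3 0.2
  endloop
 endfacet
 facet normal -0.771 -0.523 0.362
  outer loop
   vertex 1.6 2.6 4.8
   vertex 1.0 0.3 0.2
   vertex 2.8 0.0 3.6
  endloop
 endfacet
 facet normal 0.889 -0.184 0.420
  outer loop
   vertex 3.0 0.2 3.8
   vertex 4.7 1.8 0.9
   vertex 3.8 4.3 3.9
  endloop
 endfacet
 facet normal 0.699 -0.715 0.016
  outer loop
   vertex 3.0 0.2 3.8
   vertex 2.8 0.0 3.6
   vertex 4.7 1.8 0.9
  endloop
 endfacet
 facet normal 0.447 -0.109 0.888
  outer loop
   vertex 3.0 0.2 3.8
   vertex 3.8 4.3 3.9
   vertex 1.6 2.6 4.8
  endloop
 endfacet
 facet normal -0.297 -0.510 0.807
  outer loop
   vertex 3.0 0.2 3.8
   vertex 1.6 2.6 4.8
   vertex 2.8 0.0 3.6
  endloop
 endfacet
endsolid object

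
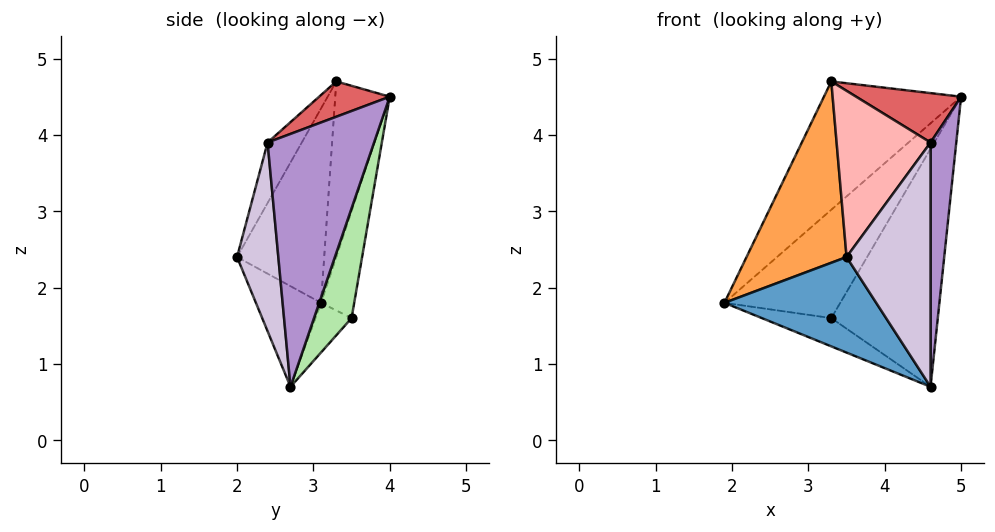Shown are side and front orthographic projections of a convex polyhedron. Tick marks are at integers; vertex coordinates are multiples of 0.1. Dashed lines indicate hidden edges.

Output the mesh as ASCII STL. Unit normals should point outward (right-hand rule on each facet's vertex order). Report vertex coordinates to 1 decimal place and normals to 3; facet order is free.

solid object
 facet normal -0.333 -0.776 -0.535
  outer loop
   vertex 4.6 2.7 0.7
   vertex 3.5 2.0 2.4
   vertex 1.9 3.1 1.8
  endloop
 endfacet
 facet normal -0.367 0.923 0.113
  outer loop
   vertex 3.3 3.3 4.7
   vertex 5.0 4.0 4.5
   vertex 1.9 3.1 1.8
  endloop
 endfacet
 facet normal -0.616 -0.707 0.346
  outer loop
   vertex 3.3 3.3 4.7
   vertex 1.9 3.1 1.8
   vertex 3.5 2.0 2.4
  endloop
 endfacet
 facet normal -0.275 0.961 -0.004
  outer loop
   vertex 3.3 3.5 1.6
   vertex 1.9 3.1 1.8
   vertex 5.0 4.0 4.5
  endloop
 endfacet
 facet normal -0.261 0.503 -0.824
  outer loop
   vertex 3.3 3.5 1.6
   vertex 4.6 2.7 0.7
   vertex 1.9 3.1 1.8
  endloop
 endfacet
 facet normal 0.313 0.888 -0.337
  outer loop
   vertex 3.3 3.5 1.6
   vertex 5.0 4.0 4.5
   vertex 4.6 2.7 0.7
  endloop
 endfacet
 facet normal 0.266 -0.396 0.879
  outer loop
   vertex 4.6 2.4 3.9
   vertex 5.0 4.0 4.5
   vertex 3.3 3.3 4.7
  endloop
 endfacet
 facet normal -0.306 -0.840 0.448
  outer loop
   vertex 4.6 2.4 3.9
   vertex 3.3 3.3 4.7
   vertex 3.5 2.0 2.4
  endloop
 endfacet
 facet normal 0.972 -0.235 -0.022
  outer loop
   vertex 4.6 2.4 3.9
   vertex 4.6 2.7 0.7
   vertex 5.0 4.0 4.5
  endloop
 endfacet
 facet normal 0.440 -0.894 -0.084
  outer loop
   vertex 4.6 2.4 3.9
   vertex 3.5 2.0 2.4
   vertex 4.6 2.7 0.7
  endloop
 endfacet
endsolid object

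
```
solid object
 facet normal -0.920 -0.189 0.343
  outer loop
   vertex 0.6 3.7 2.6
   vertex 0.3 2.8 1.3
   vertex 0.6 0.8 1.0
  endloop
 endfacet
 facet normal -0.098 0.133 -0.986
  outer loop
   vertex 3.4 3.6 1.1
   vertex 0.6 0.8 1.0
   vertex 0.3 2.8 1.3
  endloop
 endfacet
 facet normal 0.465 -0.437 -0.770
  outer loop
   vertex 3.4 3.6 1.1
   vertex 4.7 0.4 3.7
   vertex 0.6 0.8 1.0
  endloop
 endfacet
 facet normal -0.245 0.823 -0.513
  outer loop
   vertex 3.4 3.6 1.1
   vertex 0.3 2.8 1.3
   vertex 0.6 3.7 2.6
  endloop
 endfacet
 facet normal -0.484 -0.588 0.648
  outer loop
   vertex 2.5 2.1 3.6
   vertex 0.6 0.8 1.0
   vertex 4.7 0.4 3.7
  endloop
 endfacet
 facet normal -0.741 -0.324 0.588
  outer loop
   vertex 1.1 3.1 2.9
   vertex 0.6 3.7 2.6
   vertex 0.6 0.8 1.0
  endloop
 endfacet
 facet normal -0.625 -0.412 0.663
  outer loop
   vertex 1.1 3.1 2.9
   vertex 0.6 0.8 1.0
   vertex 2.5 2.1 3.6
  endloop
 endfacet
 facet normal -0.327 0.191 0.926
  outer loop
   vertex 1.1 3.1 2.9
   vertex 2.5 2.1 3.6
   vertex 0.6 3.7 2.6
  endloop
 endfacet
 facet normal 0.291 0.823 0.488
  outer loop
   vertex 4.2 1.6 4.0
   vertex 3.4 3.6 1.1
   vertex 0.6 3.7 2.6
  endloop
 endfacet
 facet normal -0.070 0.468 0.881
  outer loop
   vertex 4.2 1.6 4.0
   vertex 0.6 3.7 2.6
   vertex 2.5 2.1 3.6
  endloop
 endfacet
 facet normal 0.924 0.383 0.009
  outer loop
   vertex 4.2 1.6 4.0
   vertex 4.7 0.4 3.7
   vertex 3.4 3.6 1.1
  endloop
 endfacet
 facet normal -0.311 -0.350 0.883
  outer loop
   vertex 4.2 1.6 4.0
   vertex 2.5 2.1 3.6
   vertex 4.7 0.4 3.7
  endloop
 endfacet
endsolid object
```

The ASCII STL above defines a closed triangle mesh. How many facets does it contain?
12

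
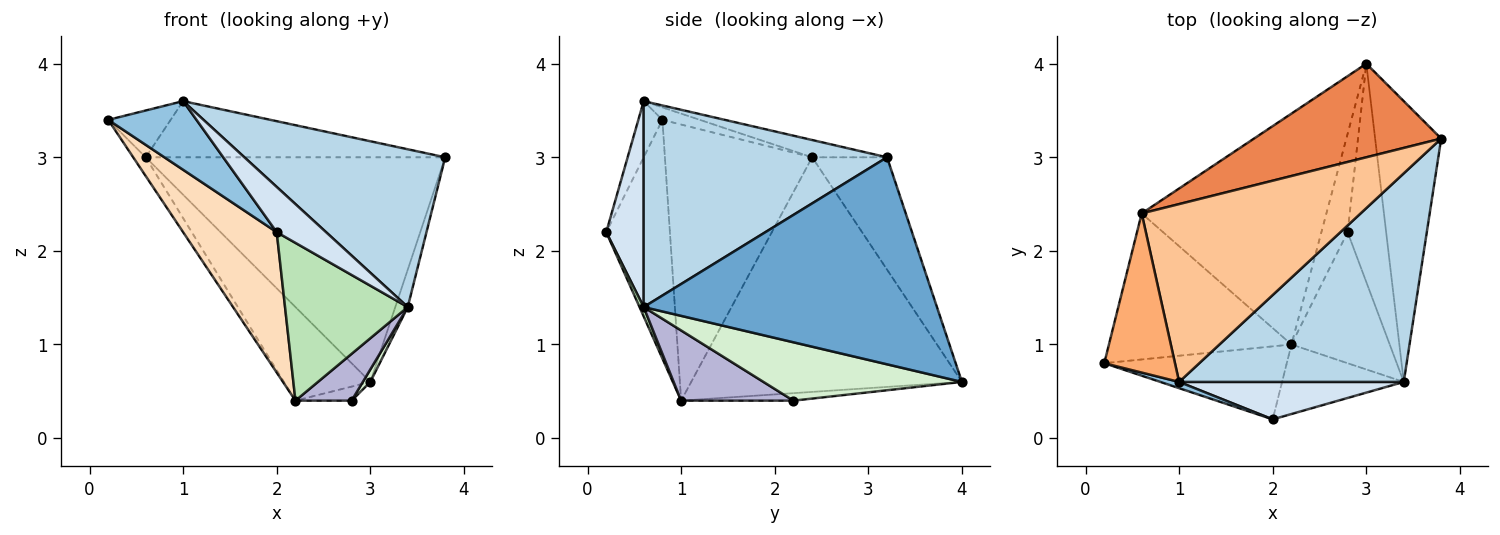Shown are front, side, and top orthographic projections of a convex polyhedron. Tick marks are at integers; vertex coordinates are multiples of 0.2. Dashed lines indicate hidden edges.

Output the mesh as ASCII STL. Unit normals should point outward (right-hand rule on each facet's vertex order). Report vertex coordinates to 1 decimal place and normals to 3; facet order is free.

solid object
 facet normal 0.952 0.041 -0.304
  outer loop
   vertex 3.4 0.6 1.4
   vertex 3.0 4.0 0.6
   vertex 3.8 3.2 3.0
  endloop
 endfacet
 facet normal -0.262 -0.961 0.087
  outer loop
   vertex 1.0 0.6 3.6
   vertex 0.2 0.8 3.4
   vertex 2.0 0.2 2.2
  endloop
 endfacet
 facet normal 0.590 -0.487 0.644
  outer loop
   vertex 1.0 0.6 3.6
   vertex 3.4 0.6 1.4
   vertex 3.8 3.2 3.0
  endloop
 endfacet
 facet normal 0.505 -0.665 0.550
  outer loop
   vertex 1.0 0.6 3.6
   vertex 2.0 0.2 2.2
   vertex 3.4 0.6 1.4
  endloop
 endfacet
 facet normal -0.225 0.899 0.375
  outer loop
   vertex 0.6 2.4 3.0
   vertex 3.8 3.2 3.0
   vertex 3.0 4.0 0.6
  endloop
 endfacet
 facet normal -0.167 0.278 0.946
  outer loop
   vertex 0.6 2.4 3.0
   vertex 0.2 0.8 3.4
   vertex 1.0 0.6 3.6
  endloop
 endfacet
 facet normal -0.075 0.300 0.951
  outer loop
   vertex 0.6 2.4 3.0
   vertex 1.0 0.6 3.6
   vertex 3.8 3.2 3.0
  endloop
 endfacet
 facet normal -0.517 -0.760 -0.395
  outer loop
   vertex 2.2 1.0 0.4
   vertex 2.0 0.2 2.2
   vertex 0.2 0.8 3.4
  endloop
 endfacet
 facet normal -0.832 0.071 -0.550
  outer loop
   vertex 2.2 1.0 0.4
   vertex 0.2 0.8 3.4
   vertex 0.6 2.4 3.0
  endloop
 endfacet
 facet normal -0.762 0.243 -0.600
  outer loop
   vertex 2.2 1.0 0.4
   vertex 0.6 2.4 3.0
   vertex 3.0 4.0 0.6
  endloop
 endfacet
 facet normal 0.031 -0.915 -0.403
  outer loop
   vertex 2.2 1.0 0.4
   vertex 3.4 0.6 1.4
   vertex 2.0 0.2 2.2
  endloop
 endfacet
 facet normal 0.834 -0.031 -0.551
  outer loop
   vertex 2.8 2.2 0.4
   vertex 3.0 4.0 0.6
   vertex 3.4 0.6 1.4
  endloop
 endfacet
 facet normal -0.272 0.136 -0.953
  outer loop
   vertex 2.8 2.2 0.4
   vertex 2.2 1.0 0.4
   vertex 3.0 4.0 0.6
  endloop
 endfacet
 facet normal 0.558 -0.279 -0.781
  outer loop
   vertex 2.8 2.2 0.4
   vertex 3.4 0.6 1.4
   vertex 2.2 1.0 0.4
  endloop
 endfacet
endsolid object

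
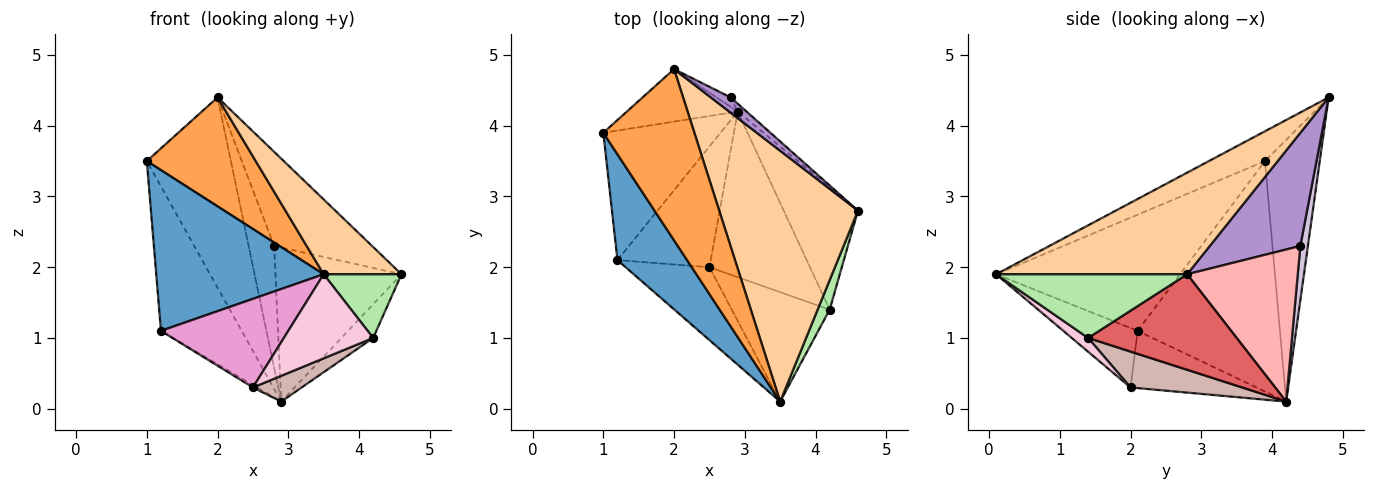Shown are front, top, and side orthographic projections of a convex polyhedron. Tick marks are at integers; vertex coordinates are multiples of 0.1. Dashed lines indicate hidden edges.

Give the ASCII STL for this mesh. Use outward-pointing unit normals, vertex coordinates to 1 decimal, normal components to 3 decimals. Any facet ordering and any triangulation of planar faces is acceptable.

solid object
 facet normal -0.676 -0.615 0.405
  outer loop
   vertex 1.2 2.1 1.1
   vertex 3.5 0.1 1.9
   vertex 1.0 3.9 3.5
  endloop
 endfacet
 facet normal -0.795 0.451 -0.405
  outer loop
   vertex 1.2 2.1 1.1
   vertex 1.0 3.9 3.5
   vertex 2.9 4.2 0.1
  endloop
 endfacet
 facet normal -0.266 -0.518 0.813
  outer loop
   vertex 2.0 4.8 4.4
   vertex 1.0 3.9 3.5
   vertex 3.5 0.1 1.9
  endloop
 endfacet
 facet normal 0.574 -0.234 0.784
  outer loop
   vertex 2.0 4.8 4.4
   vertex 3.5 0.1 1.9
   vertex 4.6 2.8 1.9
  endloop
 endfacet
 facet normal -0.532 0.816 -0.225
  outer loop
   vertex 2.0 4.8 4.4
   vertex 2.9 4.2 0.1
   vertex 1.0 3.9 3.5
  endloop
 endfacet
 facet normal 0.912 -0.372 0.173
  outer loop
   vertex 4.2 1.4 1.0
   vertex 4.6 2.8 1.9
   vertex 3.5 0.1 1.9
  endloop
 endfacet
 facet normal 0.778 0.167 -0.605
  outer loop
   vertex 4.2 1.4 1.0
   vertex 2.9 4.2 0.1
   vertex 4.6 2.8 1.9
  endloop
 endfacet
 facet normal 0.659 0.751 -0.038
  outer loop
   vertex 2.8 4.4 2.3
   vertex 4.6 2.8 1.9
   vertex 2.9 4.2 0.1
  endloop
 endfacet
 facet normal 0.674 0.729 0.118
  outer loop
   vertex 2.8 4.4 2.3
   vertex 2.0 4.8 4.4
   vertex 4.6 2.8 1.9
  endloop
 endfacet
 facet normal 0.284 0.956 -0.074
  outer loop
   vertex 2.8 4.4 2.3
   vertex 2.9 4.2 0.1
   vertex 2.0 4.8 4.4
  endloop
 endfacet
 facet normal -0.523 0.018 -0.852
  outer loop
   vertex 2.5 2.0 0.3
   vertex 1.2 2.1 1.1
   vertex 2.9 4.2 0.1
  endloop
 endfacet
 facet normal 0.332 -0.145 -0.932
  outer loop
   vertex 2.5 2.0 0.3
   vertex 2.9 4.2 0.1
   vertex 4.2 1.4 1.0
  endloop
 endfacet
 facet normal -0.411 -0.704 -0.579
  outer loop
   vertex 2.5 2.0 0.3
   vertex 3.5 0.1 1.9
   vertex 1.2 2.1 1.1
  endloop
 endfacet
 facet normal 0.111 -0.605 -0.788
  outer loop
   vertex 2.5 2.0 0.3
   vertex 4.2 1.4 1.0
   vertex 3.5 0.1 1.9
  endloop
 endfacet
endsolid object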